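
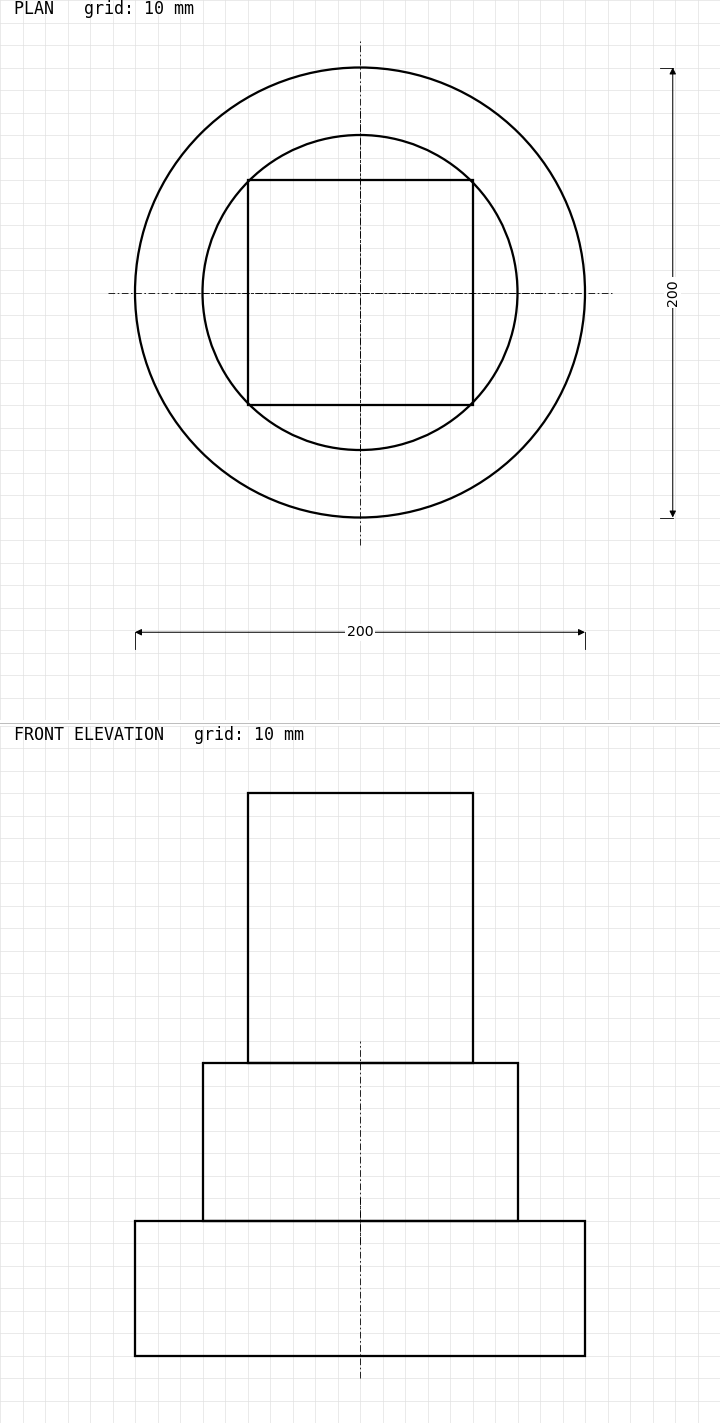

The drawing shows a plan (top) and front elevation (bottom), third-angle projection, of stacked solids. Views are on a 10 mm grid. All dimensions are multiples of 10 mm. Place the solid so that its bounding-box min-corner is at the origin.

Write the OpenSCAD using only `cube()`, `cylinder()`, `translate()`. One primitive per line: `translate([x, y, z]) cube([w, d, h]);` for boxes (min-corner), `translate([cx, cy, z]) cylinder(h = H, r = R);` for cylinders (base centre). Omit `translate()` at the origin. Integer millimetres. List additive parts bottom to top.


translate([100, 100, 0]) cylinder(h = 60, r = 100);
translate([100, 100, 60]) cylinder(h = 70, r = 70);
translate([50, 50, 130]) cube([100, 100, 120]);


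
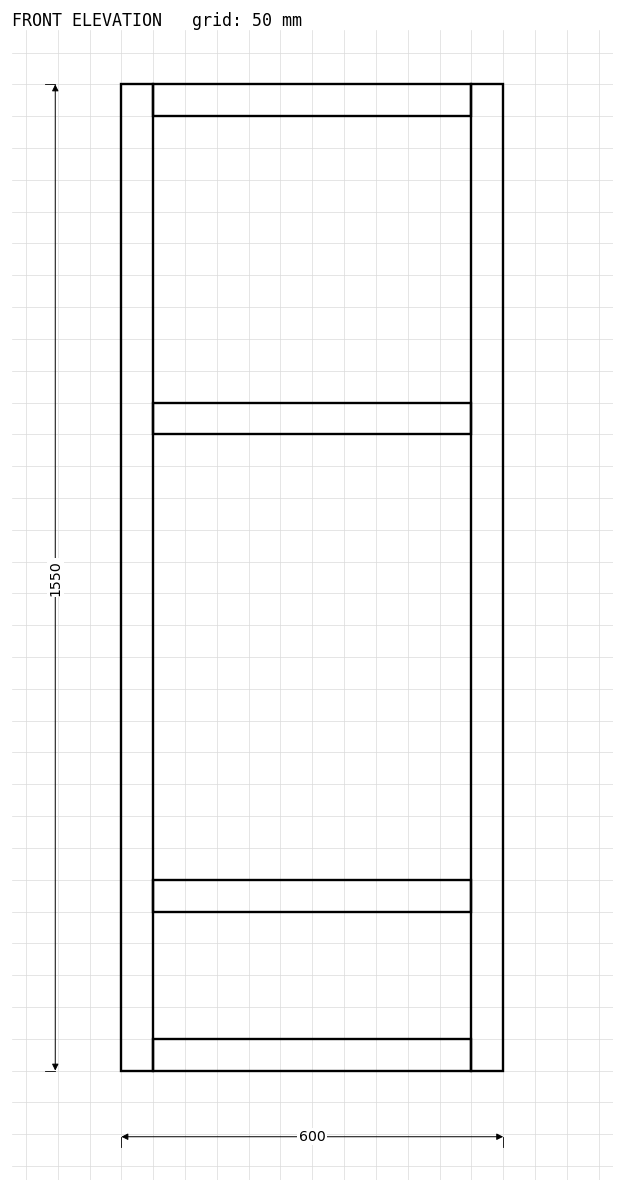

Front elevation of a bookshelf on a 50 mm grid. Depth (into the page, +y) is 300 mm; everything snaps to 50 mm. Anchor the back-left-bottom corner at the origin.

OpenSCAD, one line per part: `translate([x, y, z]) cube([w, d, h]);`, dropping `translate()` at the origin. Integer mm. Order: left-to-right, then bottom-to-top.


cube([50, 300, 1550]);
translate([50, 0, 0]) cube([500, 300, 50]);
translate([50, 0, 250]) cube([500, 300, 50]);
translate([50, 0, 1000]) cube([500, 300, 50]);
translate([50, 0, 1500]) cube([500, 300, 50]);
translate([550, 0, 0]) cube([50, 300, 1550]);


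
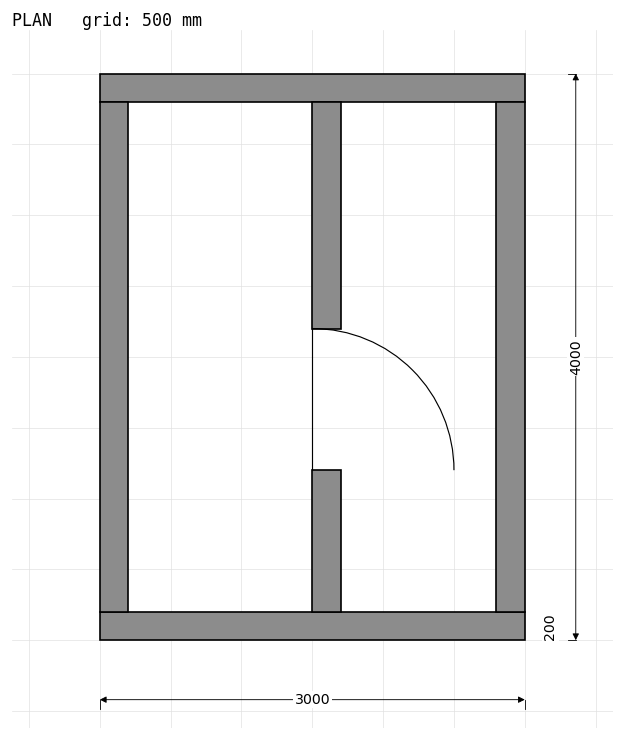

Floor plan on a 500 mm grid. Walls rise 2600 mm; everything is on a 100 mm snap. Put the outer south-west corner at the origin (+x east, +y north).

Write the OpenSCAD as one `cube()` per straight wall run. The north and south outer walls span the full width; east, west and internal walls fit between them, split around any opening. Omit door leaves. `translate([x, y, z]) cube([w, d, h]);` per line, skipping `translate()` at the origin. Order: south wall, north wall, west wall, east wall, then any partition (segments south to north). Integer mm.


cube([3000, 200, 2600]);
translate([0, 3800, 0]) cube([3000, 200, 2600]);
translate([0, 200, 0]) cube([200, 3600, 2600]);
translate([2800, 200, 0]) cube([200, 3600, 2600]);
translate([1500, 200, 0]) cube([200, 1000, 2600]);
translate([1500, 2200, 0]) cube([200, 1600, 2600]);


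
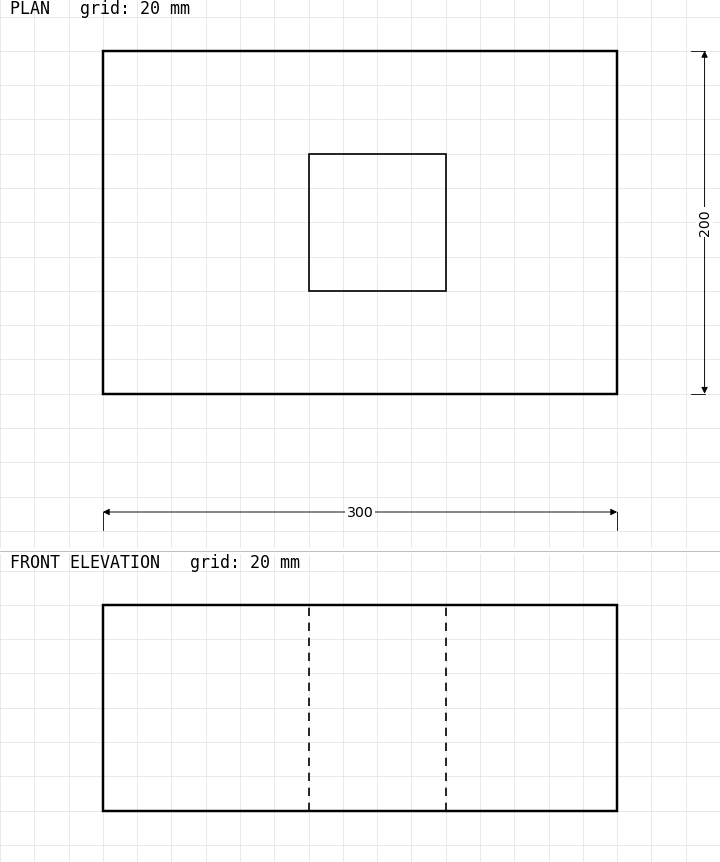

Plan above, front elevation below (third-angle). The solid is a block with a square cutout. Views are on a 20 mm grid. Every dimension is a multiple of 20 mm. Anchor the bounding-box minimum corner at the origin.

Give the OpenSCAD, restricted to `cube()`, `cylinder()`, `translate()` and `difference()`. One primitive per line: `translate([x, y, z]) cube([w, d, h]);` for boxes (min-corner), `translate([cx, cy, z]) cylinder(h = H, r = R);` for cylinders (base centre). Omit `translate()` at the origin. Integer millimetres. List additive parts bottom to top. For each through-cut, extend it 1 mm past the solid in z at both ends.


difference() {
  cube([300, 200, 120]);
  translate([120, 60, -1]) cube([80, 80, 122]);
}


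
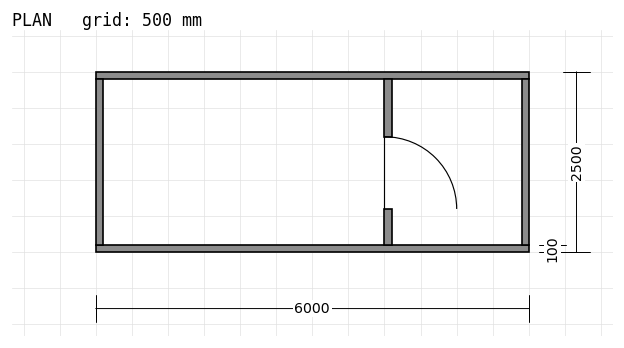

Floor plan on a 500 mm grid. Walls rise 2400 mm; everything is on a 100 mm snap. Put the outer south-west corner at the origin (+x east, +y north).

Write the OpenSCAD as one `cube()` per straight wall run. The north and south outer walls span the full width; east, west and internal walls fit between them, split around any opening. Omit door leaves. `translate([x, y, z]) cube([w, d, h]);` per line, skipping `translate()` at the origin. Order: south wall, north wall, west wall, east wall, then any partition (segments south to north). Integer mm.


cube([6000, 100, 2400]);
translate([0, 2400, 0]) cube([6000, 100, 2400]);
translate([0, 100, 0]) cube([100, 2300, 2400]);
translate([5900, 100, 0]) cube([100, 2300, 2400]);
translate([4000, 100, 0]) cube([100, 500, 2400]);
translate([4000, 1600, 0]) cube([100, 800, 2400]);


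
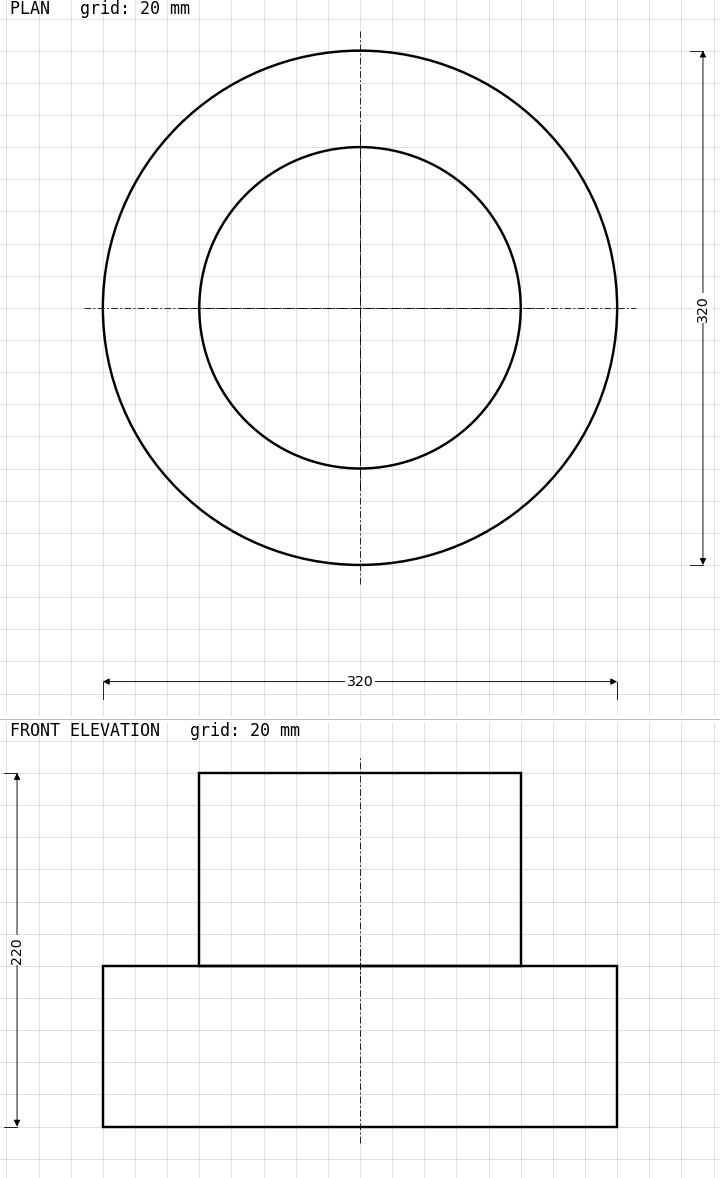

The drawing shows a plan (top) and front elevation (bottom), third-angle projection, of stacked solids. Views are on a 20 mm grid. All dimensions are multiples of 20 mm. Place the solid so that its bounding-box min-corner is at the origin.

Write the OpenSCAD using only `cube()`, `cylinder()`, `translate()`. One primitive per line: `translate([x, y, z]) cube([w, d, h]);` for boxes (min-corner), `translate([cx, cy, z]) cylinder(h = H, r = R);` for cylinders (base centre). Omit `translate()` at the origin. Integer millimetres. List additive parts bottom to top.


translate([160, 160, 0]) cylinder(h = 100, r = 160);
translate([160, 160, 100]) cylinder(h = 120, r = 100);


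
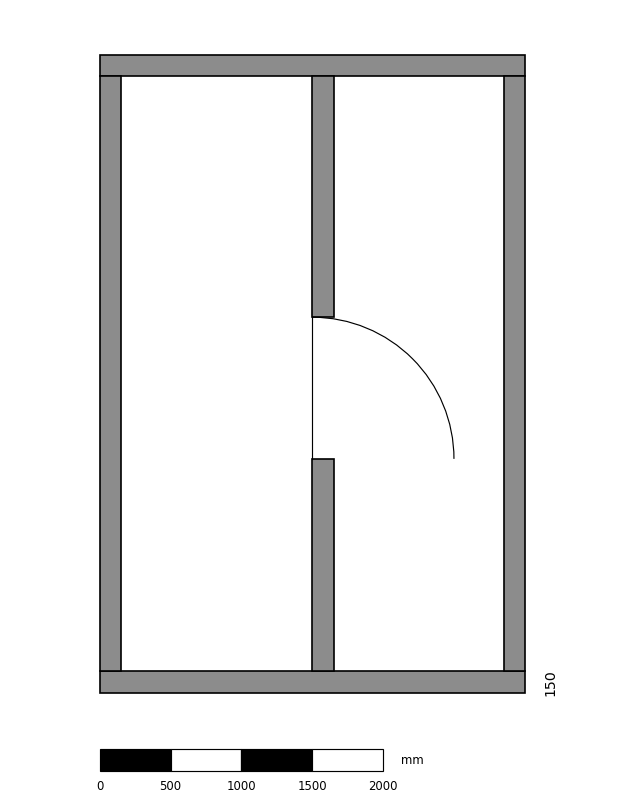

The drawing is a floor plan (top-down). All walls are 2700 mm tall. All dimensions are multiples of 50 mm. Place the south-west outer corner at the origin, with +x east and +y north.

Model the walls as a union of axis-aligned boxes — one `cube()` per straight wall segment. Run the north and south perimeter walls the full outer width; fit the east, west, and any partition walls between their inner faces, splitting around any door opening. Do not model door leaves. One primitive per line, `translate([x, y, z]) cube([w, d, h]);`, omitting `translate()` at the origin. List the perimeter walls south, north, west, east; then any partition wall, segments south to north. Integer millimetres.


cube([3000, 150, 2700]);
translate([0, 4350, 0]) cube([3000, 150, 2700]);
translate([0, 150, 0]) cube([150, 4200, 2700]);
translate([2850, 150, 0]) cube([150, 4200, 2700]);
translate([1500, 150, 0]) cube([150, 1500, 2700]);
translate([1500, 2650, 0]) cube([150, 1700, 2700]);


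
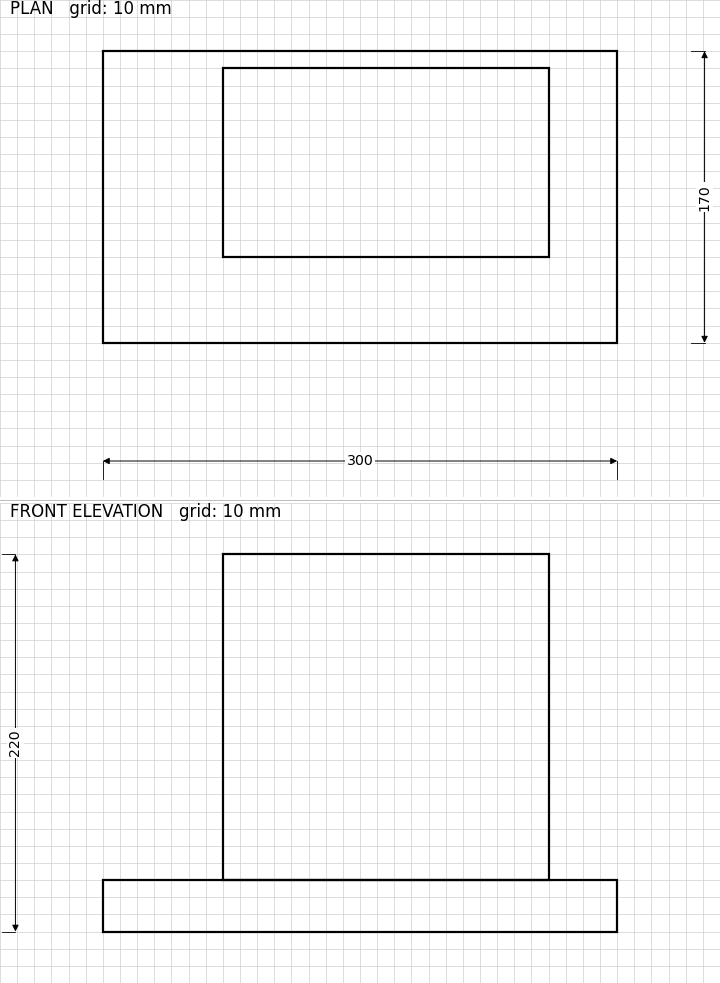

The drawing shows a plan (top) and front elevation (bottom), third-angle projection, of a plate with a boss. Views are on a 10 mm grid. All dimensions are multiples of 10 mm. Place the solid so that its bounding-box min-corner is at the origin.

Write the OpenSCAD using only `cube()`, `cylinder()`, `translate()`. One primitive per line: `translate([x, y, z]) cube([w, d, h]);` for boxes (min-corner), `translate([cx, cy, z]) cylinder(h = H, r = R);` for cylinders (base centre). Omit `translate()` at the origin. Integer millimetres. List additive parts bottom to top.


cube([300, 170, 30]);
translate([70, 50, 30]) cube([190, 110, 190]);


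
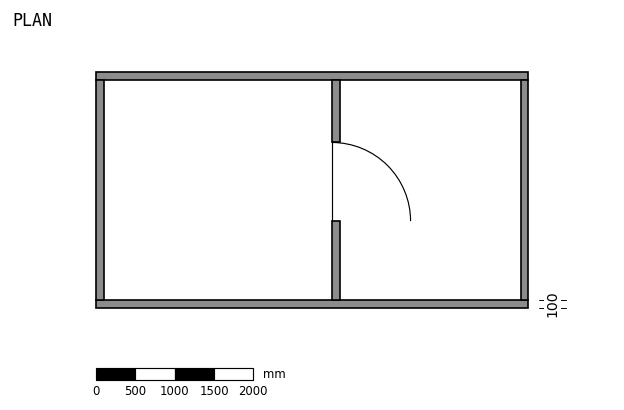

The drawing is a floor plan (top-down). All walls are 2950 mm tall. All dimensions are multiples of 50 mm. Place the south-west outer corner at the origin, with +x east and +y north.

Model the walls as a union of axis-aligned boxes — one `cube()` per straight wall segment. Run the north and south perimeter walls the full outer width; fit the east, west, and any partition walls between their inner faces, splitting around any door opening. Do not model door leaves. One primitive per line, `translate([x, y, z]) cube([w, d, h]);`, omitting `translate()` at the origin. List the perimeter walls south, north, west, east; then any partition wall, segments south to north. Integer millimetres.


cube([5500, 100, 2950]);
translate([0, 2900, 0]) cube([5500, 100, 2950]);
translate([0, 100, 0]) cube([100, 2800, 2950]);
translate([5400, 100, 0]) cube([100, 2800, 2950]);
translate([3000, 100, 0]) cube([100, 1000, 2950]);
translate([3000, 2100, 0]) cube([100, 800, 2950]);


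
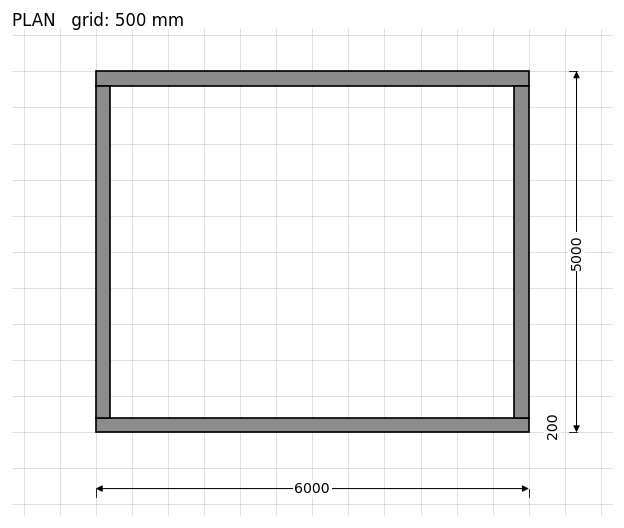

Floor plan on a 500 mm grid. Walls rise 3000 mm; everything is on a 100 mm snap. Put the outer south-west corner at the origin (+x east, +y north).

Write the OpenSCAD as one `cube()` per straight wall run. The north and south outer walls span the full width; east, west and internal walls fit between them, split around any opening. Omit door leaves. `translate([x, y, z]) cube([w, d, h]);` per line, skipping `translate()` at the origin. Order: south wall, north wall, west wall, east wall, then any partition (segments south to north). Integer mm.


cube([6000, 200, 3000]);
translate([0, 4800, 0]) cube([6000, 200, 3000]);
translate([0, 200, 0]) cube([200, 4600, 3000]);
translate([5800, 200, 0]) cube([200, 4600, 3000]);


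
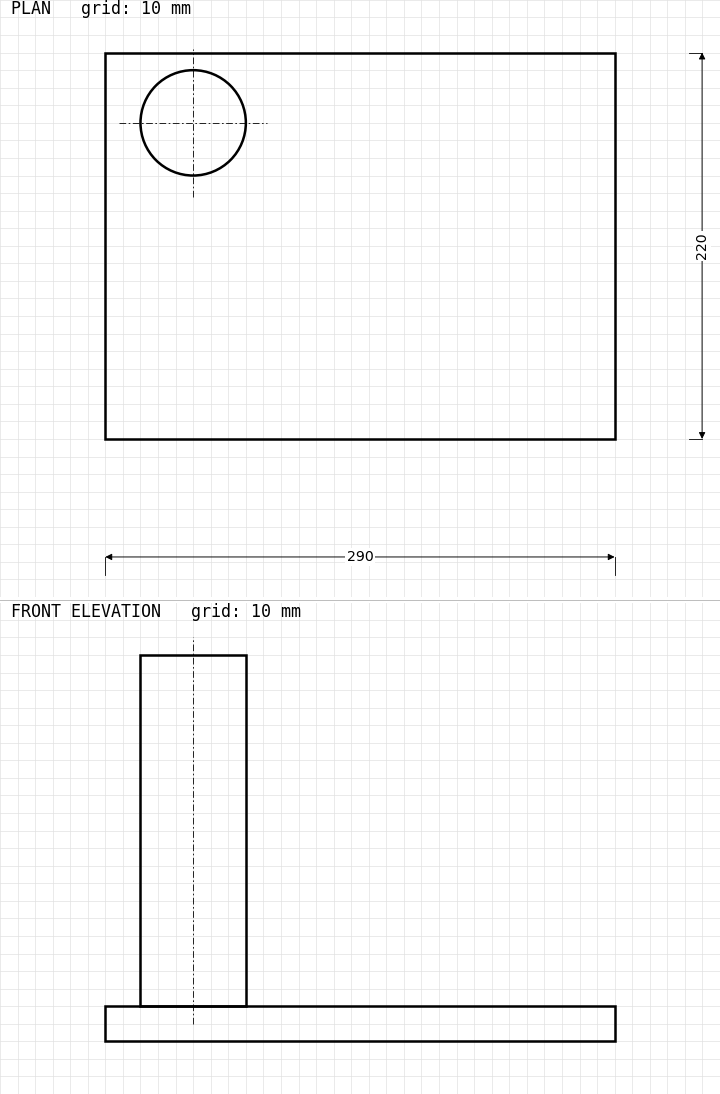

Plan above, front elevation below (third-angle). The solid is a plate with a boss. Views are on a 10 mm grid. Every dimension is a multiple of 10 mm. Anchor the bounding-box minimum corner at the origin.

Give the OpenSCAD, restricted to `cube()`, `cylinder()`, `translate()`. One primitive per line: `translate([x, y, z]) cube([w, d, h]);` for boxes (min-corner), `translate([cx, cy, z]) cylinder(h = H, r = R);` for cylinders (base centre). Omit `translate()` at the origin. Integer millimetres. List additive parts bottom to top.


cube([290, 220, 20]);
translate([50, 180, 20]) cylinder(h = 200, r = 30);


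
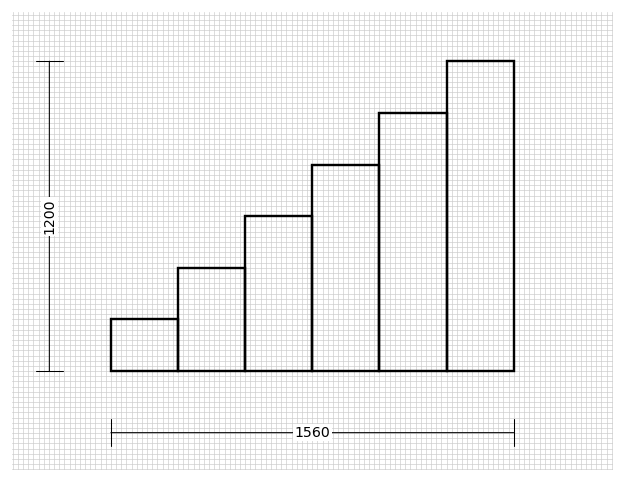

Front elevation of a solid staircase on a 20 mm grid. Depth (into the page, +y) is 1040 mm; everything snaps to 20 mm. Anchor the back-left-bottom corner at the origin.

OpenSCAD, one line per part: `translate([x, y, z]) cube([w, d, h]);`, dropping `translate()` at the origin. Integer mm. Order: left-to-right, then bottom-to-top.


cube([260, 1040, 200]);
translate([260, 0, 0]) cube([260, 1040, 400]);
translate([520, 0, 0]) cube([260, 1040, 600]);
translate([780, 0, 0]) cube([260, 1040, 800]);
translate([1040, 0, 0]) cube([260, 1040, 1000]);
translate([1300, 0, 0]) cube([260, 1040, 1200]);


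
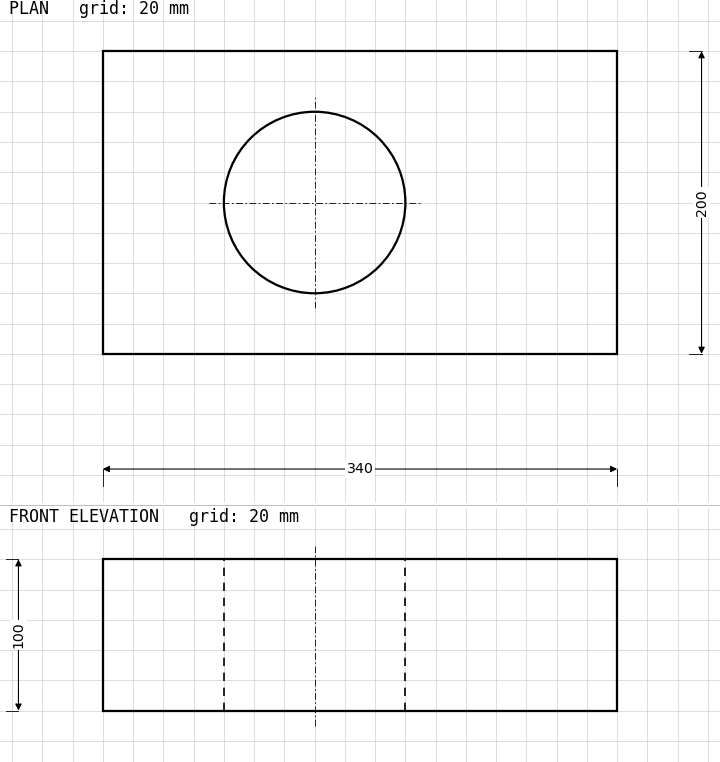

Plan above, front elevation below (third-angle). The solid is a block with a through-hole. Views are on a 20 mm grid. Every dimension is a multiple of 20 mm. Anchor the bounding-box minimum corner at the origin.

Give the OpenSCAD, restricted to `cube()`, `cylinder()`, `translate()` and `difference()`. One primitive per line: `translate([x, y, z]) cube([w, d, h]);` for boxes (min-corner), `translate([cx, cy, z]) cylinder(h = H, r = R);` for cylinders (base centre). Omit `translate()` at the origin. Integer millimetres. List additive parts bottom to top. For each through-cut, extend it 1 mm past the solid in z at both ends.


difference() {
  cube([340, 200, 100]);
  translate([140, 100, -1]) cylinder(h = 102, r = 60);
}


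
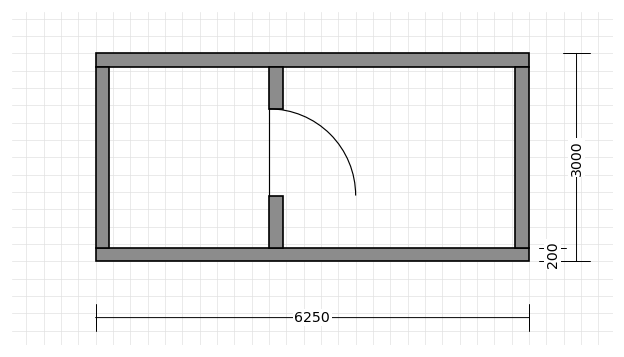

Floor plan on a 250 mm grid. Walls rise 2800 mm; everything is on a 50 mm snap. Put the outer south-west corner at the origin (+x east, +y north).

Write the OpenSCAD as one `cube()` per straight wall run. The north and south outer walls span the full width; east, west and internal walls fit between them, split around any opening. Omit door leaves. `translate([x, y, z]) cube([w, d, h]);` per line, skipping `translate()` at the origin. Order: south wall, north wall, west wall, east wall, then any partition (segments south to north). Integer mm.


cube([6250, 200, 2800]);
translate([0, 2800, 0]) cube([6250, 200, 2800]);
translate([0, 200, 0]) cube([200, 2600, 2800]);
translate([6050, 200, 0]) cube([200, 2600, 2800]);
translate([2500, 200, 0]) cube([200, 750, 2800]);
translate([2500, 2200, 0]) cube([200, 600, 2800]);


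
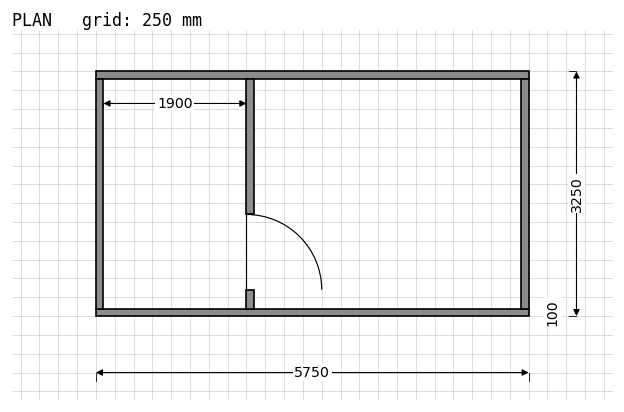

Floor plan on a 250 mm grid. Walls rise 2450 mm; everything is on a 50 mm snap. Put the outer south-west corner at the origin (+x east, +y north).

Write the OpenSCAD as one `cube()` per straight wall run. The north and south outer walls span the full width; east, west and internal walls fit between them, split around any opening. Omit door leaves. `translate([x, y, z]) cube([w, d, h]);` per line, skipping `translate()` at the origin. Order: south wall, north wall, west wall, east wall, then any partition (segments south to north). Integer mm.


cube([5750, 100, 2450]);
translate([0, 3150, 0]) cube([5750, 100, 2450]);
translate([0, 100, 0]) cube([100, 3050, 2450]);
translate([5650, 100, 0]) cube([100, 3050, 2450]);
translate([2000, 100, 0]) cube([100, 250, 2450]);
translate([2000, 1350, 0]) cube([100, 1800, 2450]);


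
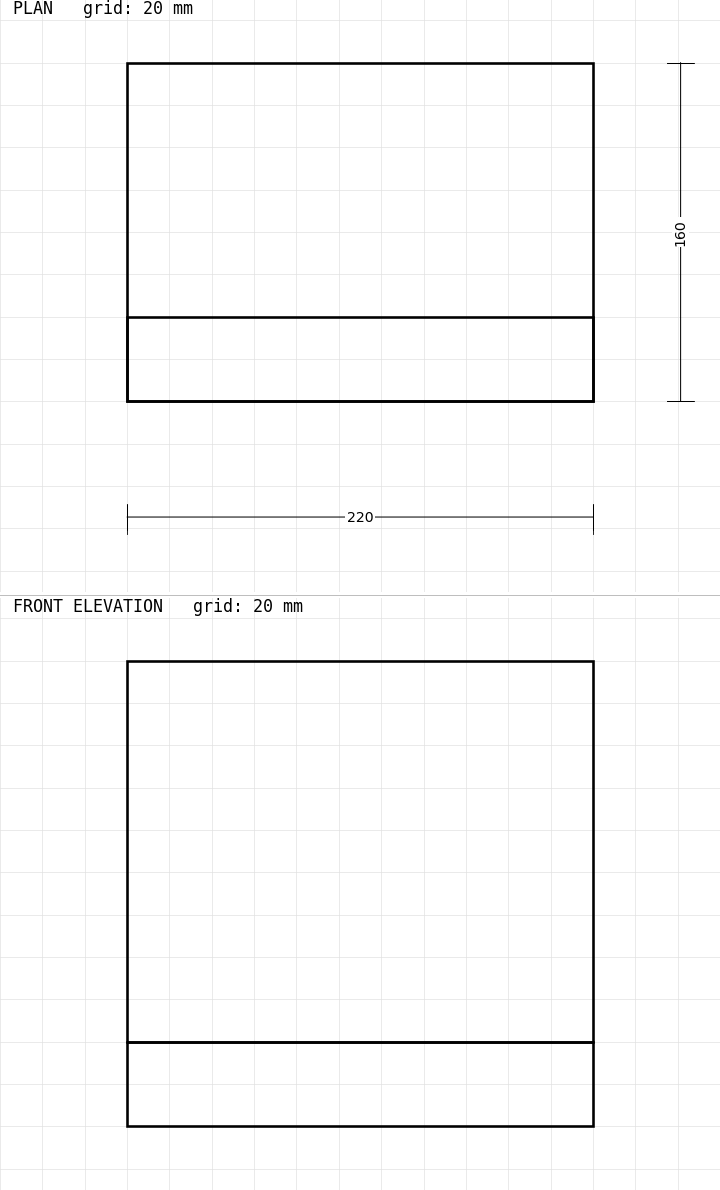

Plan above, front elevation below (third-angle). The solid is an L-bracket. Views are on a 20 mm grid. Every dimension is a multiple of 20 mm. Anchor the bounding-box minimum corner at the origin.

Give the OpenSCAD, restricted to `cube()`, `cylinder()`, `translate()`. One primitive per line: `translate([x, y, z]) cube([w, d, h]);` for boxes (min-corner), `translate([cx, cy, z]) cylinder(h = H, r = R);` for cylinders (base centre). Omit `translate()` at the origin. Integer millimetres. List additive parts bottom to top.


cube([220, 160, 40]);
translate([0, 0, 40]) cube([220, 40, 180]);


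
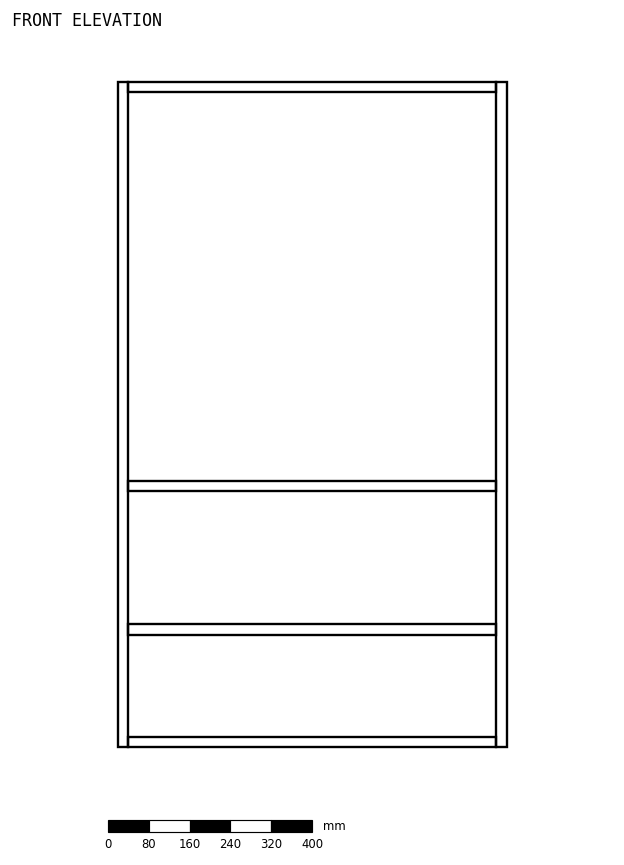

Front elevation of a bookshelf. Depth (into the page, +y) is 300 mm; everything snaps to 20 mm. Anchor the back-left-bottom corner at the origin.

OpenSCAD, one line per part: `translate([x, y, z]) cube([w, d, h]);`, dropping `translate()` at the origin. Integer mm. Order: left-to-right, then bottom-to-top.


cube([20, 300, 1300]);
translate([20, 0, 0]) cube([720, 300, 20]);
translate([20, 0, 220]) cube([720, 300, 20]);
translate([20, 0, 500]) cube([720, 300, 20]);
translate([20, 0, 1280]) cube([720, 300, 20]);
translate([740, 0, 0]) cube([20, 300, 1300]);


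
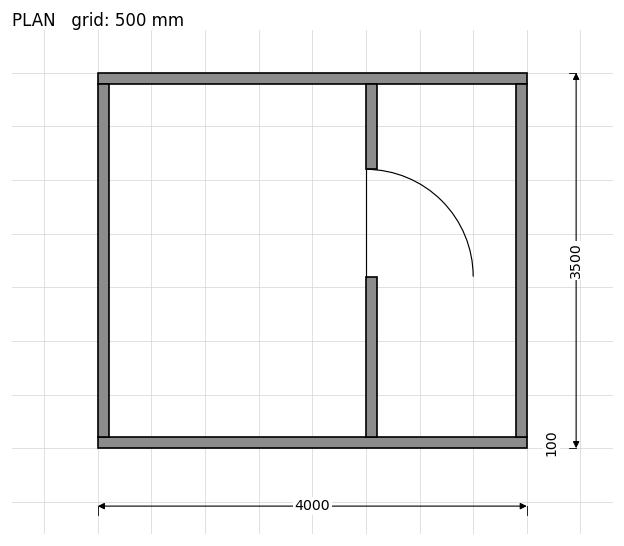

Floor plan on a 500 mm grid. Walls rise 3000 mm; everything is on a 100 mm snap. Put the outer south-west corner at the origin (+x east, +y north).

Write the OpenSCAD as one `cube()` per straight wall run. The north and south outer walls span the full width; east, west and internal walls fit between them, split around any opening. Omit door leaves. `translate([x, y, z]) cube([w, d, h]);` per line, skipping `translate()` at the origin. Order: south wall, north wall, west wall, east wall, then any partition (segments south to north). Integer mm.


cube([4000, 100, 3000]);
translate([0, 3400, 0]) cube([4000, 100, 3000]);
translate([0, 100, 0]) cube([100, 3300, 3000]);
translate([3900, 100, 0]) cube([100, 3300, 3000]);
translate([2500, 100, 0]) cube([100, 1500, 3000]);
translate([2500, 2600, 0]) cube([100, 800, 3000]);


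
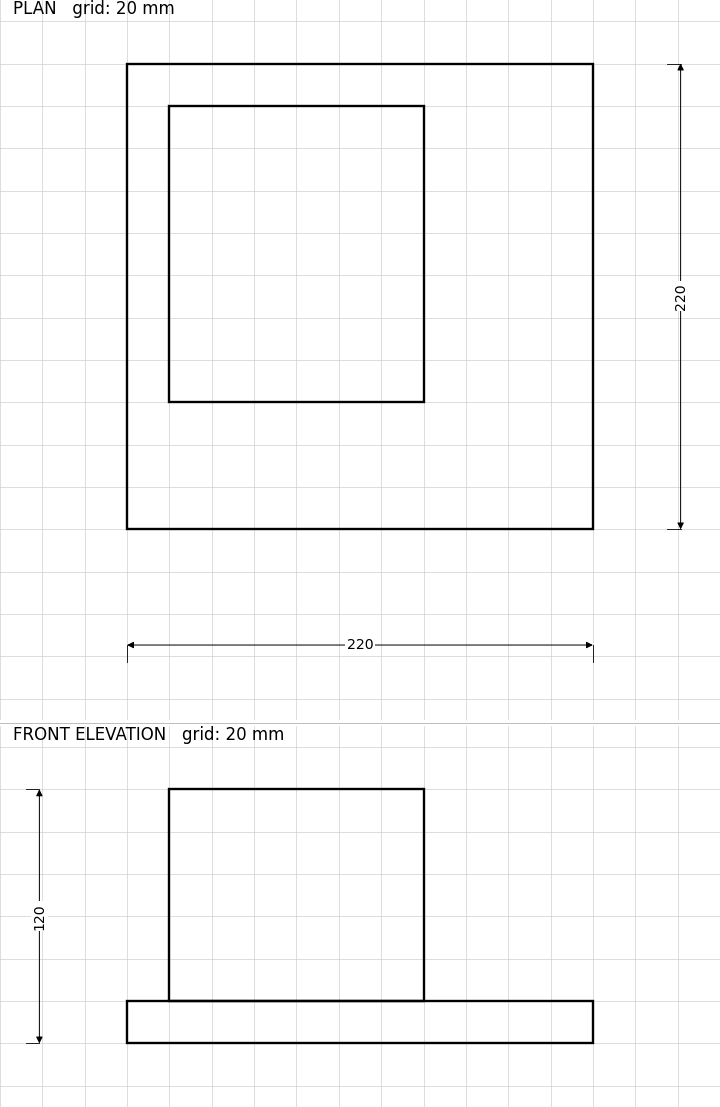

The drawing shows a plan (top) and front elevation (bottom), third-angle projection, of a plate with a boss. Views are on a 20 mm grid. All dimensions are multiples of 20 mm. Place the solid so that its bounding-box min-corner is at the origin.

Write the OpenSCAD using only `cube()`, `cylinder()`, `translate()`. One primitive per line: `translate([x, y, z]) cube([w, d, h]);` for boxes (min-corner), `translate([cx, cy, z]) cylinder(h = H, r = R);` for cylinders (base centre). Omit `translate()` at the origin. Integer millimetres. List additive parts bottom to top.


cube([220, 220, 20]);
translate([20, 60, 20]) cube([120, 140, 100]);


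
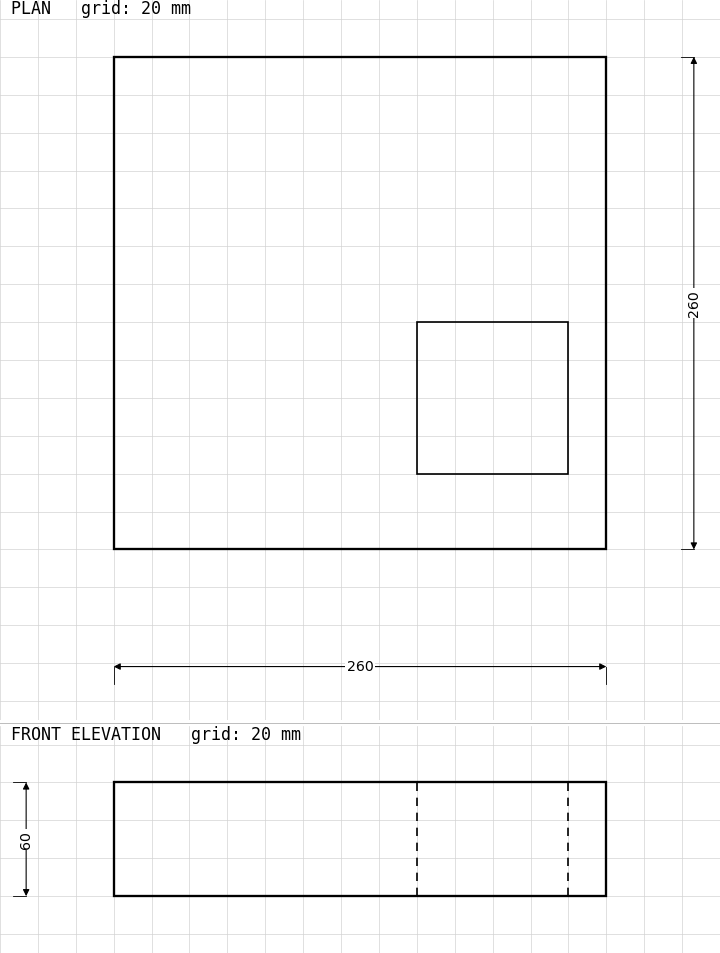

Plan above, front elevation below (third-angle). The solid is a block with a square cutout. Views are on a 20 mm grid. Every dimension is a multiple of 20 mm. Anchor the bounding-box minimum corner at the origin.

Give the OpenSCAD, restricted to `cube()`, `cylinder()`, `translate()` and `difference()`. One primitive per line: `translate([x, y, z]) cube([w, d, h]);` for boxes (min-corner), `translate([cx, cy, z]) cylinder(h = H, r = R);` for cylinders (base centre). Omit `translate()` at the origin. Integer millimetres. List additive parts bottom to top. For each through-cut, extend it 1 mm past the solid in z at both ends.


difference() {
  cube([260, 260, 60]);
  translate([160, 40, -1]) cube([80, 80, 62]);
}


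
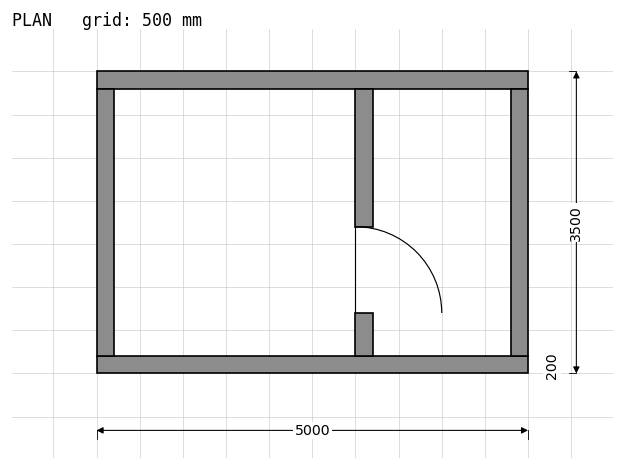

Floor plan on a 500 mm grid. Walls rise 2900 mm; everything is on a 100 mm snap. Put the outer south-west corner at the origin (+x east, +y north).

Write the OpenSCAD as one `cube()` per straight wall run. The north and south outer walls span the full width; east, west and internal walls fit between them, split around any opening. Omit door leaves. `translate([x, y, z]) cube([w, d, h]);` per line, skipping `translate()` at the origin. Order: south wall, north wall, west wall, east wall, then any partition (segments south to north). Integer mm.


cube([5000, 200, 2900]);
translate([0, 3300, 0]) cube([5000, 200, 2900]);
translate([0, 200, 0]) cube([200, 3100, 2900]);
translate([4800, 200, 0]) cube([200, 3100, 2900]);
translate([3000, 200, 0]) cube([200, 500, 2900]);
translate([3000, 1700, 0]) cube([200, 1600, 2900]);


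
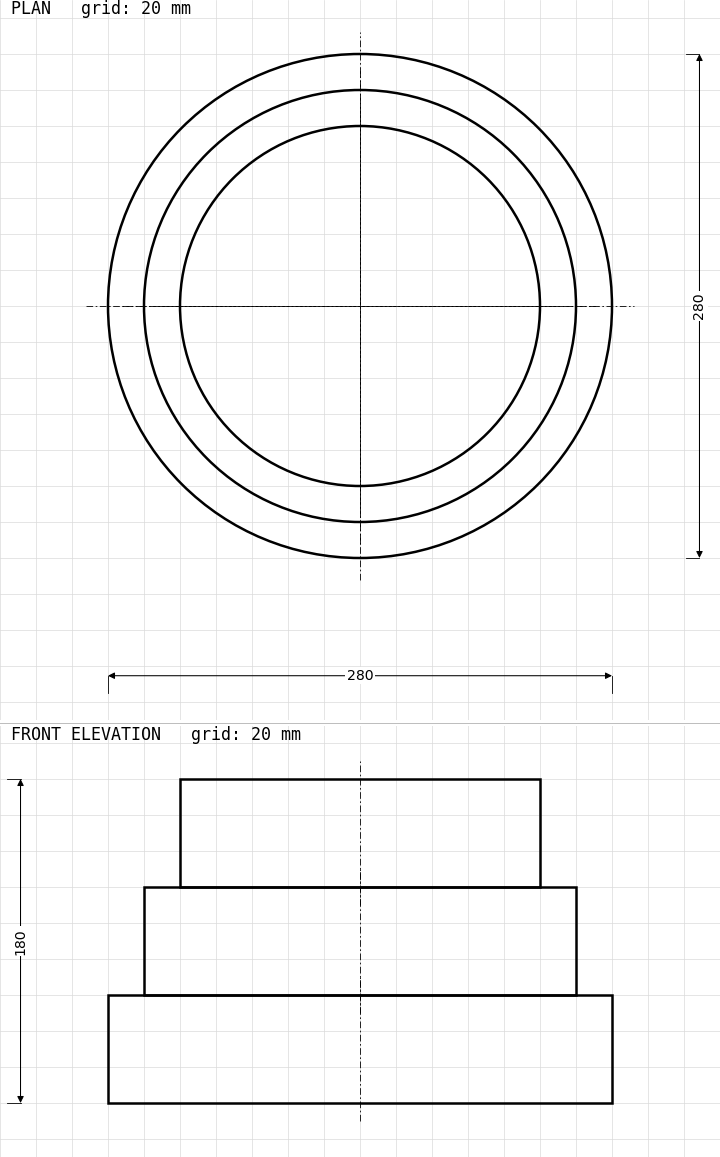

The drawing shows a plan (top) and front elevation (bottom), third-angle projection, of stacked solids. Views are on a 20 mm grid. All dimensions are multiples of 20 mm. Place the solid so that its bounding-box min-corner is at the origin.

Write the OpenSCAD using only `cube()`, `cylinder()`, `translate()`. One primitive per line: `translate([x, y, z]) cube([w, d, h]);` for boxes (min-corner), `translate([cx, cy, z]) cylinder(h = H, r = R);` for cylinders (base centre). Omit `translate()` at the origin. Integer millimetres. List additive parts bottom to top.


translate([140, 140, 0]) cylinder(h = 60, r = 140);
translate([140, 140, 60]) cylinder(h = 60, r = 120);
translate([140, 140, 120]) cylinder(h = 60, r = 100);


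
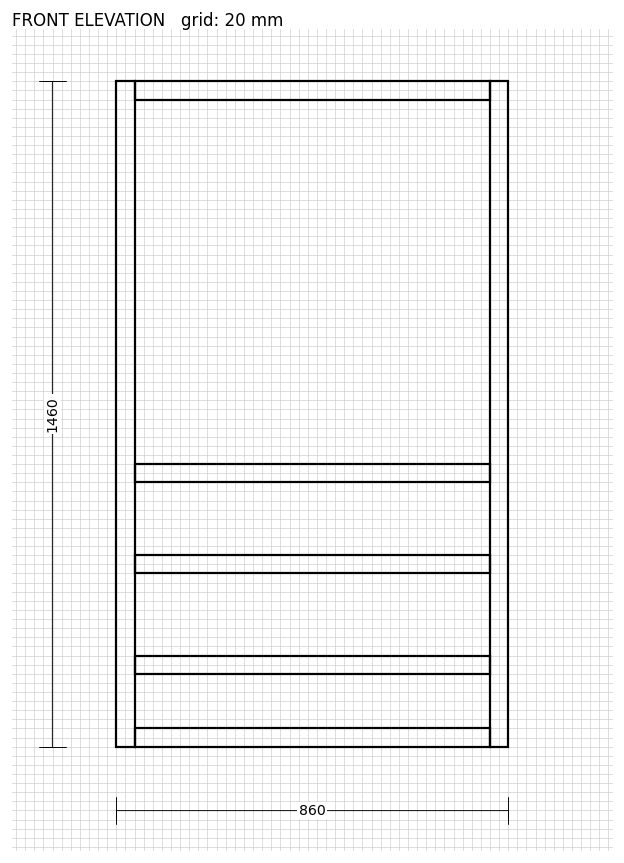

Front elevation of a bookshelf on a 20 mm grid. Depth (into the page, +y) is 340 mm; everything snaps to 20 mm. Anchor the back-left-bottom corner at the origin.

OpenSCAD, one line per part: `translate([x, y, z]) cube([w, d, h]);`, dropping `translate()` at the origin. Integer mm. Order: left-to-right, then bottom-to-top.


cube([40, 340, 1460]);
translate([40, 0, 0]) cube([780, 340, 40]);
translate([40, 0, 160]) cube([780, 340, 40]);
translate([40, 0, 380]) cube([780, 340, 40]);
translate([40, 0, 580]) cube([780, 340, 40]);
translate([40, 0, 1420]) cube([780, 340, 40]);
translate([820, 0, 0]) cube([40, 340, 1460]);


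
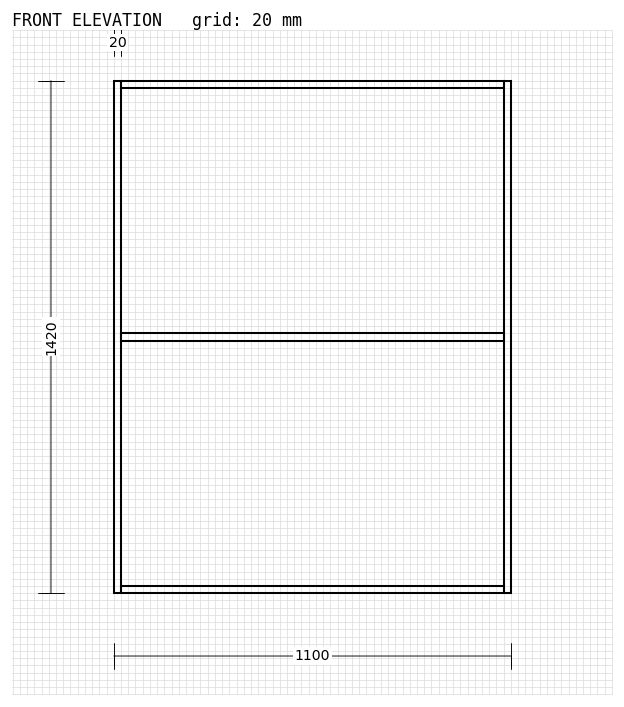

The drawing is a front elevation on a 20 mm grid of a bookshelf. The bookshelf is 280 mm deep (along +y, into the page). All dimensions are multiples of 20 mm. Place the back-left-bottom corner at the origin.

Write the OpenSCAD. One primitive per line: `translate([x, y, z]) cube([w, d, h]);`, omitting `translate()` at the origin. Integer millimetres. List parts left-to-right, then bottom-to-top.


cube([20, 280, 1420]);
translate([20, 0, 0]) cube([1060, 280, 20]);
translate([20, 0, 700]) cube([1060, 280, 20]);
translate([20, 0, 1400]) cube([1060, 280, 20]);
translate([1080, 0, 0]) cube([20, 280, 1420]);


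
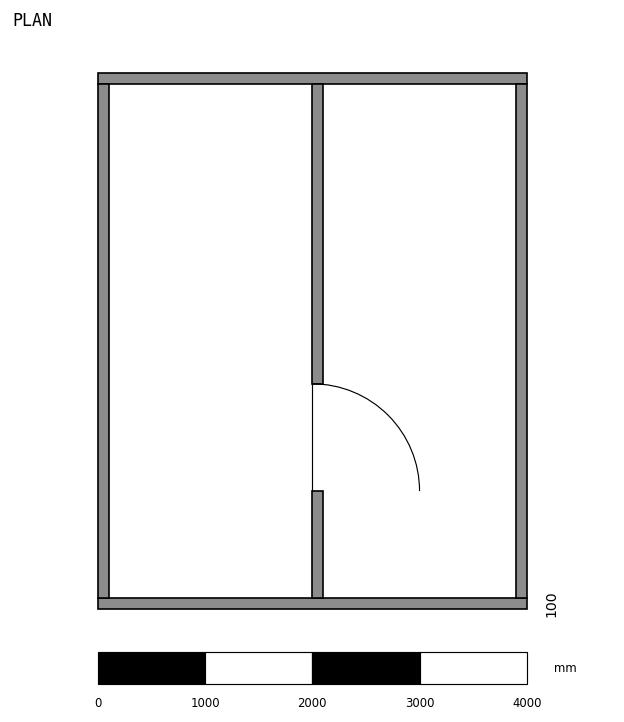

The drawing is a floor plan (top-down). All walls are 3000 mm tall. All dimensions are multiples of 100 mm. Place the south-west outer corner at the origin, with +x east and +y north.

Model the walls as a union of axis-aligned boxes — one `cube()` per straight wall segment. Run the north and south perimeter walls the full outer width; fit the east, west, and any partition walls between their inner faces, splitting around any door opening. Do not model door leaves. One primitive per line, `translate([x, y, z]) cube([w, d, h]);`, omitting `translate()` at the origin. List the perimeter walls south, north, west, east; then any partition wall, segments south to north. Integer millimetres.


cube([4000, 100, 3000]);
translate([0, 4900, 0]) cube([4000, 100, 3000]);
translate([0, 100, 0]) cube([100, 4800, 3000]);
translate([3900, 100, 0]) cube([100, 4800, 3000]);
translate([2000, 100, 0]) cube([100, 1000, 3000]);
translate([2000, 2100, 0]) cube([100, 2800, 3000]);


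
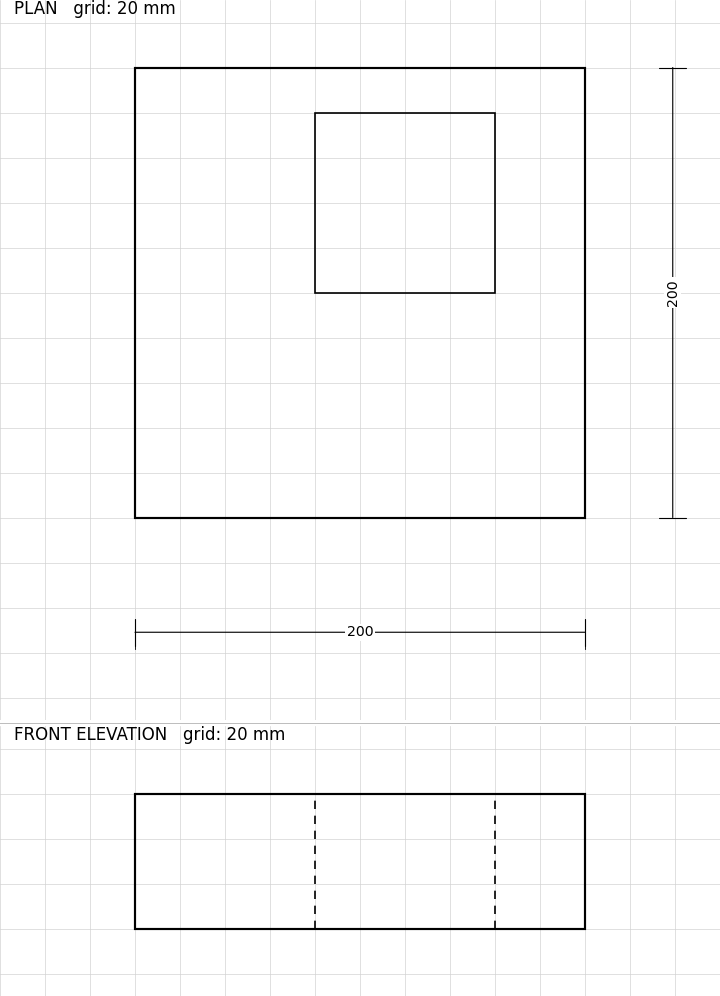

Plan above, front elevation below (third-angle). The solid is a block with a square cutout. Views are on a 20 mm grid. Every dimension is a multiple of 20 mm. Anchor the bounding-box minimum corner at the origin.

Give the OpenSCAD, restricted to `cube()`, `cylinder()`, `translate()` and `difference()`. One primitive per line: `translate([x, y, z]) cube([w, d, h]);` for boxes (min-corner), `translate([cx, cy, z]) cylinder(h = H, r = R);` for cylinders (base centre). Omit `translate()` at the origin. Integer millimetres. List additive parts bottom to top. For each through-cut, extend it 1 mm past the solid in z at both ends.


difference() {
  cube([200, 200, 60]);
  translate([80, 100, -1]) cube([80, 80, 62]);
}


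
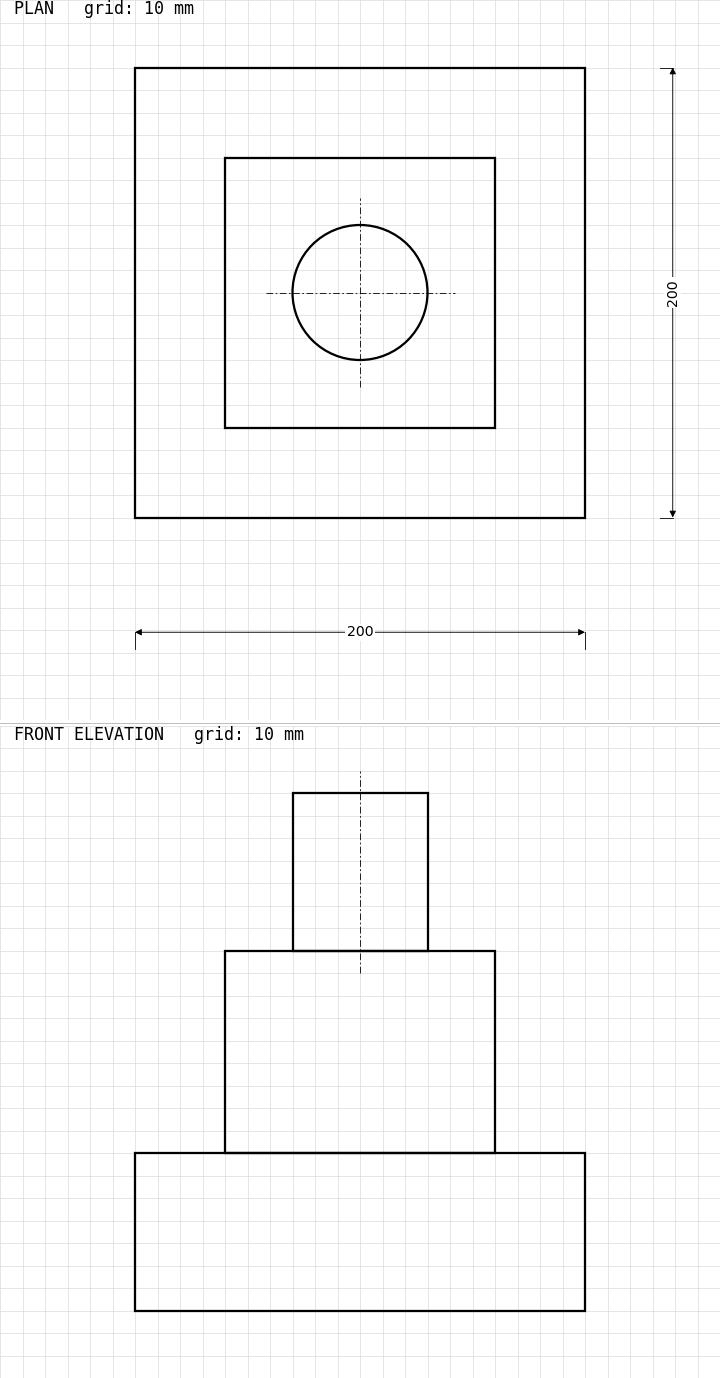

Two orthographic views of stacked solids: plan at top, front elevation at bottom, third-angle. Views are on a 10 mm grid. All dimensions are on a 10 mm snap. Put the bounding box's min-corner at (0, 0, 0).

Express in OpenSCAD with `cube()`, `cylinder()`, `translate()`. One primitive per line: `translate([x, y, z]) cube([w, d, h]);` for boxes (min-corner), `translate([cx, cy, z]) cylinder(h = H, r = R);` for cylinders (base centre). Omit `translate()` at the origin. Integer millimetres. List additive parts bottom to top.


cube([200, 200, 70]);
translate([40, 40, 70]) cube([120, 120, 90]);
translate([100, 100, 160]) cylinder(h = 70, r = 30);


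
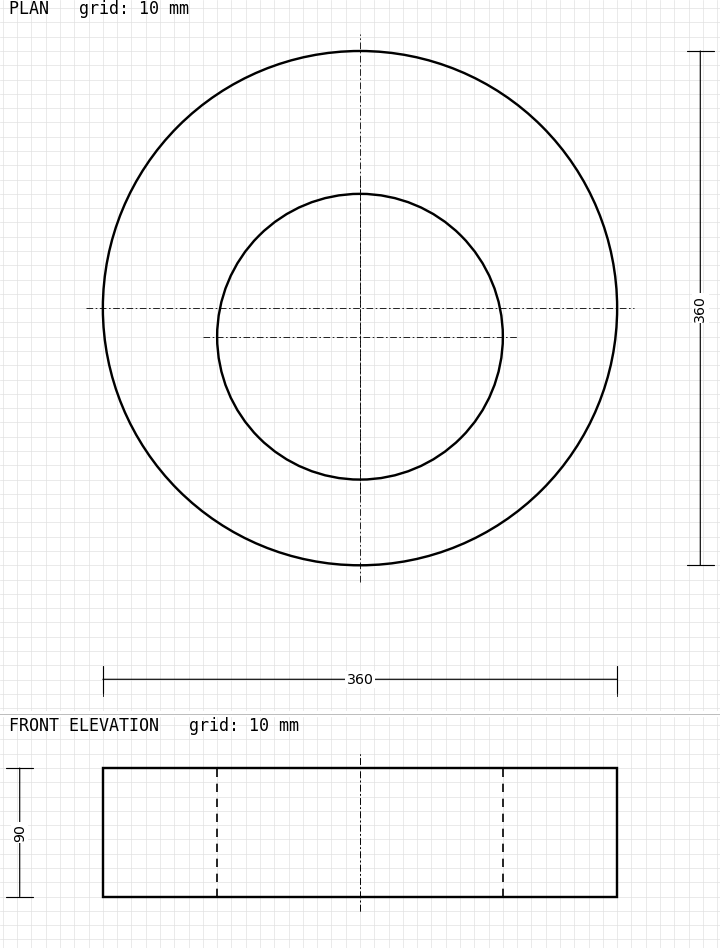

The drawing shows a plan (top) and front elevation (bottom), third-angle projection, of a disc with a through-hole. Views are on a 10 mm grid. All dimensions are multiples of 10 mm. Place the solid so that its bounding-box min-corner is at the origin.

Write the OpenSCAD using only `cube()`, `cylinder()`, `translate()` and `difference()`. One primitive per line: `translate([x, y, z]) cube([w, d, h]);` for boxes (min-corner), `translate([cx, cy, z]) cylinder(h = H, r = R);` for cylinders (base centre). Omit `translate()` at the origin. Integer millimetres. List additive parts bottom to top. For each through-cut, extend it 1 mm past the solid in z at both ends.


difference() {
  translate([180, 180, 0]) cylinder(h = 90, r = 180);
  translate([180, 160, -1]) cylinder(h = 92, r = 100);
}


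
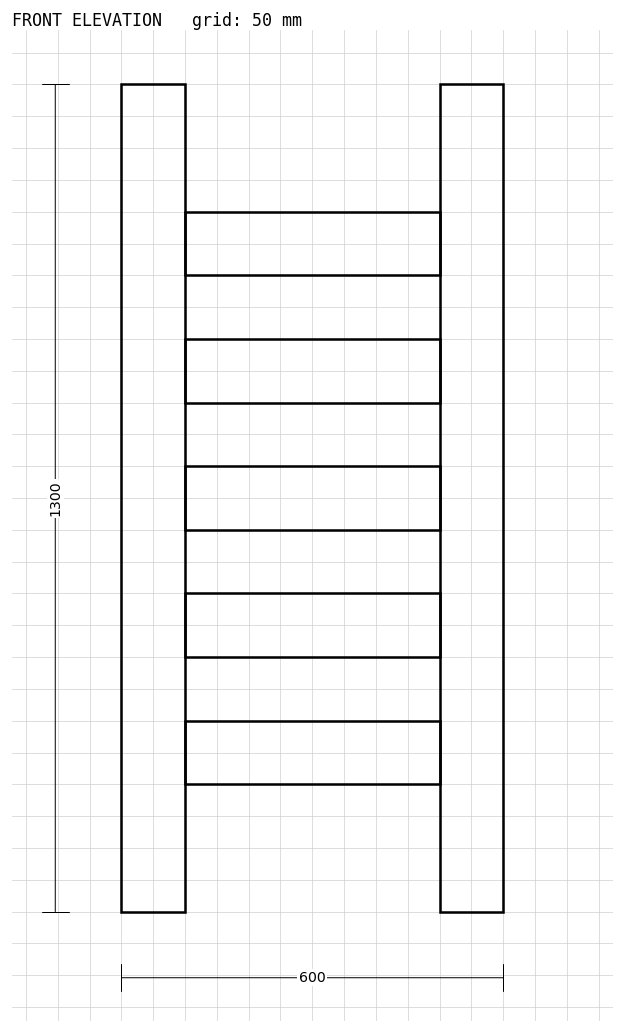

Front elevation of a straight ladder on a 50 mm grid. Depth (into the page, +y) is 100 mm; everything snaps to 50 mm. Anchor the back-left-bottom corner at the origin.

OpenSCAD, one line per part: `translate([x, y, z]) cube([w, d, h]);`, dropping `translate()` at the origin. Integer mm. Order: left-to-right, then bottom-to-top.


cube([100, 100, 1300]);
translate([100, 0, 200]) cube([400, 100, 100]);
translate([100, 0, 400]) cube([400, 100, 100]);
translate([100, 0, 600]) cube([400, 100, 100]);
translate([100, 0, 800]) cube([400, 100, 100]);
translate([100, 0, 1000]) cube([400, 100, 100]);
translate([500, 0, 0]) cube([100, 100, 1300]);


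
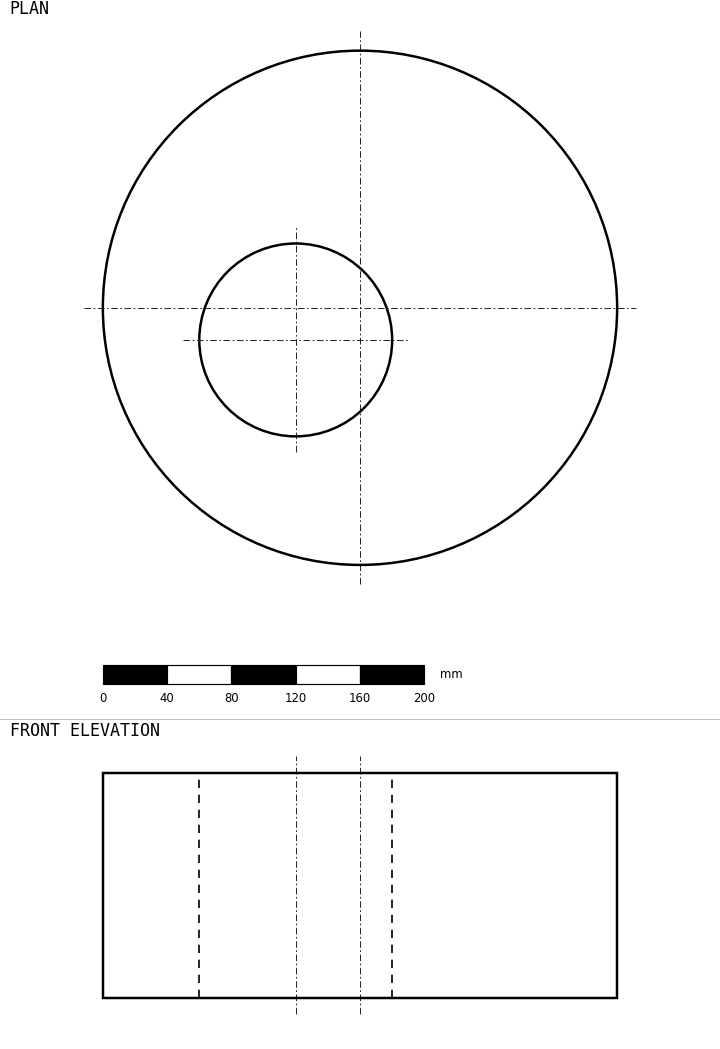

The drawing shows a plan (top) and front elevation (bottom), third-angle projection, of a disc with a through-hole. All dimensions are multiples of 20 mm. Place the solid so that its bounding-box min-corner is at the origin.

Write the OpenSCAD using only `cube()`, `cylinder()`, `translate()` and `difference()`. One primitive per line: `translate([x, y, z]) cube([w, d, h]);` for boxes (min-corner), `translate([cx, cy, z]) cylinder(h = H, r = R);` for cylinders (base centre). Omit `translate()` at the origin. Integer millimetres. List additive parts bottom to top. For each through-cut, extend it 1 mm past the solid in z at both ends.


difference() {
  translate([160, 160, 0]) cylinder(h = 140, r = 160);
  translate([120, 140, -1]) cylinder(h = 142, r = 60);
}


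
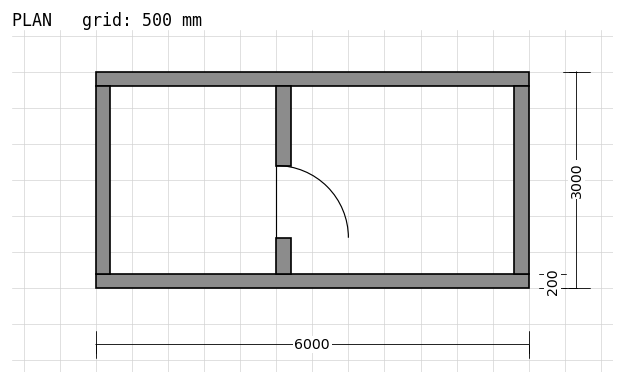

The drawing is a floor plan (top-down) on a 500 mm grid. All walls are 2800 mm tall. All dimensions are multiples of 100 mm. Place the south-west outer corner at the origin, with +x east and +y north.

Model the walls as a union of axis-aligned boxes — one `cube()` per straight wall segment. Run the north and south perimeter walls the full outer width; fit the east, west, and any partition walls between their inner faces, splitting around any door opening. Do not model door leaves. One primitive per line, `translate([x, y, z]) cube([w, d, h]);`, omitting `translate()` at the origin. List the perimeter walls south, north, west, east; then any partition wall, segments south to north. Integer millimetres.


cube([6000, 200, 2800]);
translate([0, 2800, 0]) cube([6000, 200, 2800]);
translate([0, 200, 0]) cube([200, 2600, 2800]);
translate([5800, 200, 0]) cube([200, 2600, 2800]);
translate([2500, 200, 0]) cube([200, 500, 2800]);
translate([2500, 1700, 0]) cube([200, 1100, 2800]);


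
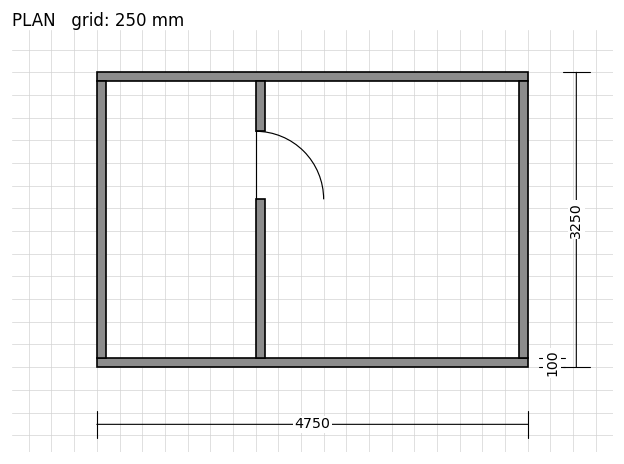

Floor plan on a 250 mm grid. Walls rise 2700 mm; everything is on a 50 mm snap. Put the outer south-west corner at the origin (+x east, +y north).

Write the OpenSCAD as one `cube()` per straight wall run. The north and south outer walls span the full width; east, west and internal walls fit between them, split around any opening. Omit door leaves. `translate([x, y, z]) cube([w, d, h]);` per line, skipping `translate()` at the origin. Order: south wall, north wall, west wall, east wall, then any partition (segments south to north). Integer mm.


cube([4750, 100, 2700]);
translate([0, 3150, 0]) cube([4750, 100, 2700]);
translate([0, 100, 0]) cube([100, 3050, 2700]);
translate([4650, 100, 0]) cube([100, 3050, 2700]);
translate([1750, 100, 0]) cube([100, 1750, 2700]);
translate([1750, 2600, 0]) cube([100, 550, 2700]);


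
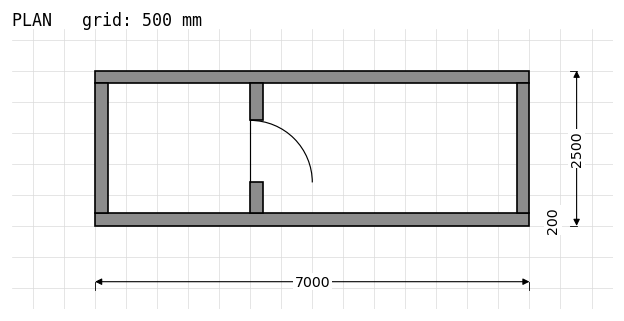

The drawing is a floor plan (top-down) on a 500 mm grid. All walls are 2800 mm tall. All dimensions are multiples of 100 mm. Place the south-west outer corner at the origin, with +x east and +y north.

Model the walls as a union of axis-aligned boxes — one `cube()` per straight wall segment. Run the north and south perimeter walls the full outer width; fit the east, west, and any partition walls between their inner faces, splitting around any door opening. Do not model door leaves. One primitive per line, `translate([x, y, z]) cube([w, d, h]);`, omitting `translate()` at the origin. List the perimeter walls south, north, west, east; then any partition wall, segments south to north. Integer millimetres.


cube([7000, 200, 2800]);
translate([0, 2300, 0]) cube([7000, 200, 2800]);
translate([0, 200, 0]) cube([200, 2100, 2800]);
translate([6800, 200, 0]) cube([200, 2100, 2800]);
translate([2500, 200, 0]) cube([200, 500, 2800]);
translate([2500, 1700, 0]) cube([200, 600, 2800]);


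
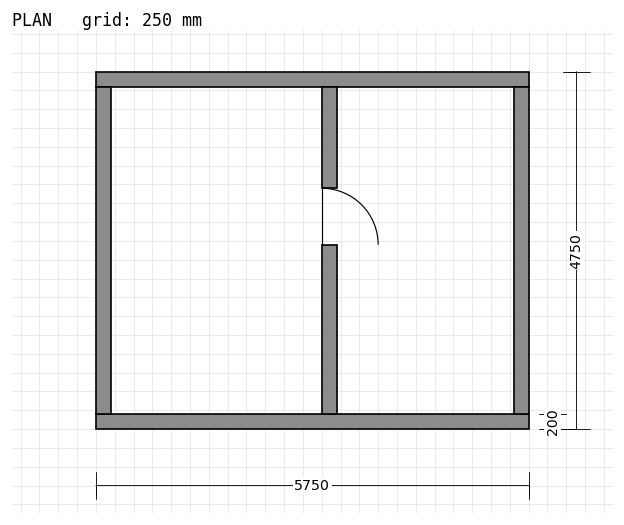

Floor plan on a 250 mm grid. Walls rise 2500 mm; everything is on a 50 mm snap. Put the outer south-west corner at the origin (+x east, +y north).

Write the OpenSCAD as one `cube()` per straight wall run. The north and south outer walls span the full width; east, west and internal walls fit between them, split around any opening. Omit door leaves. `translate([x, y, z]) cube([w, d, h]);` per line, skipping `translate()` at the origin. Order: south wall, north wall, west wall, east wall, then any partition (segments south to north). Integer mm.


cube([5750, 200, 2500]);
translate([0, 4550, 0]) cube([5750, 200, 2500]);
translate([0, 200, 0]) cube([200, 4350, 2500]);
translate([5550, 200, 0]) cube([200, 4350, 2500]);
translate([3000, 200, 0]) cube([200, 2250, 2500]);
translate([3000, 3200, 0]) cube([200, 1350, 2500]);


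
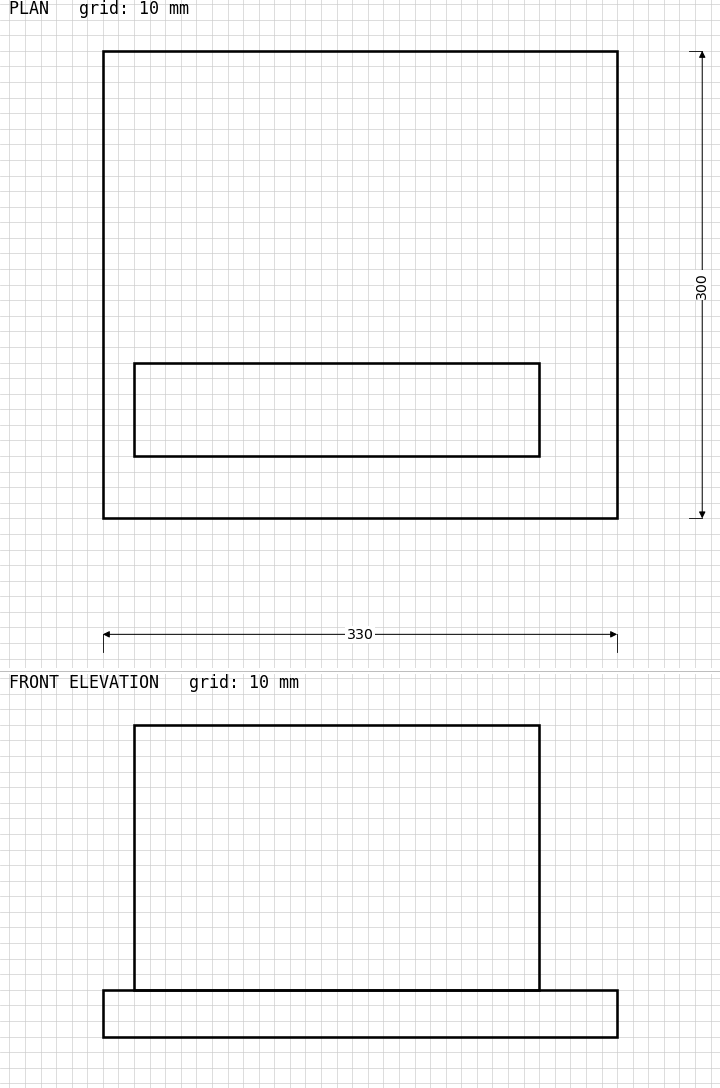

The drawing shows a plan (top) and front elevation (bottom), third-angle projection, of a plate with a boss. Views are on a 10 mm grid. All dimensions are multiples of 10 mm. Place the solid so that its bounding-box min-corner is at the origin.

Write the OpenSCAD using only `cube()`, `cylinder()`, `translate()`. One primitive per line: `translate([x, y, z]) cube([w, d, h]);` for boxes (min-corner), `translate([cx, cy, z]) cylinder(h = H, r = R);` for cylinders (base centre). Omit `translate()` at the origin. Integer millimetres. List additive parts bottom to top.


cube([330, 300, 30]);
translate([20, 40, 30]) cube([260, 60, 170]);


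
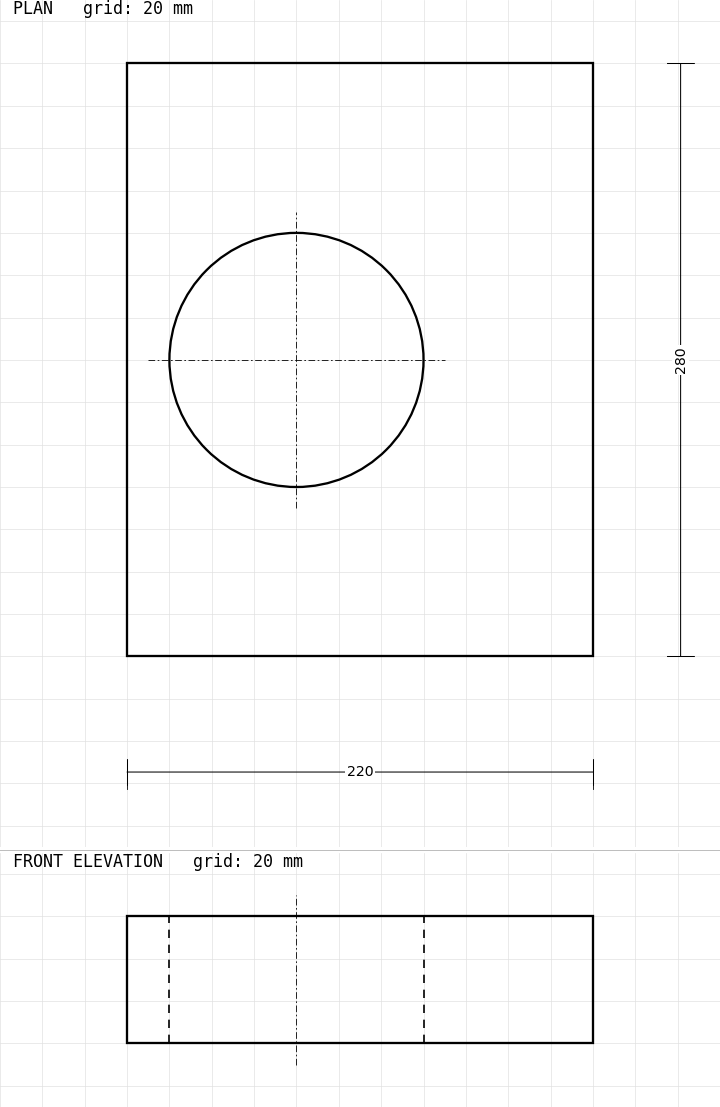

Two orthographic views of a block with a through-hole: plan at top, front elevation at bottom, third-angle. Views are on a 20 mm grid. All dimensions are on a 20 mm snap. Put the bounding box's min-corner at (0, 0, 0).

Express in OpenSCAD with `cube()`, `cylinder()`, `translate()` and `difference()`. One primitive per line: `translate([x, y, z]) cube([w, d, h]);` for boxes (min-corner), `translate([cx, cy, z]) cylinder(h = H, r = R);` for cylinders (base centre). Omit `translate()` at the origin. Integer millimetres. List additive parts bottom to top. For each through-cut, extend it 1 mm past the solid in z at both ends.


difference() {
  cube([220, 280, 60]);
  translate([80, 140, -1]) cylinder(h = 62, r = 60);
}


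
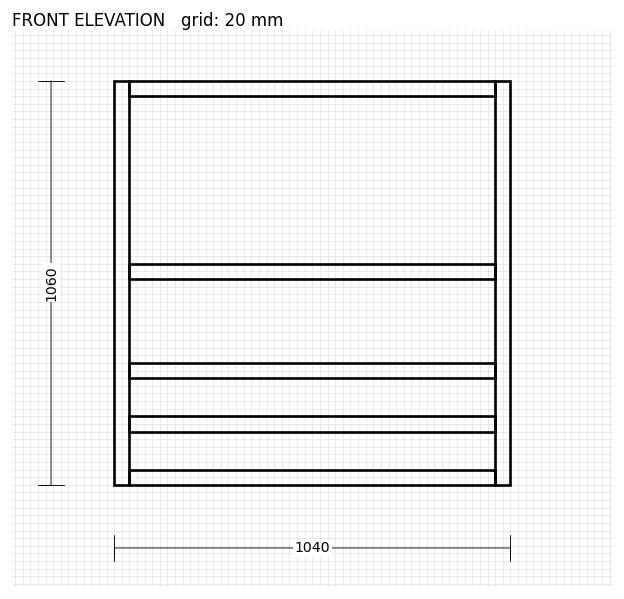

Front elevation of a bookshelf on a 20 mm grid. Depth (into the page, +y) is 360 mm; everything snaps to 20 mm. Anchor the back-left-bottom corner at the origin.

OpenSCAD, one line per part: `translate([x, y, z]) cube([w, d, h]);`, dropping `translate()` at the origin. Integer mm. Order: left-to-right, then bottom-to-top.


cube([40, 360, 1060]);
translate([40, 0, 0]) cube([960, 360, 40]);
translate([40, 0, 140]) cube([960, 360, 40]);
translate([40, 0, 280]) cube([960, 360, 40]);
translate([40, 0, 540]) cube([960, 360, 40]);
translate([40, 0, 1020]) cube([960, 360, 40]);
translate([1000, 0, 0]) cube([40, 360, 1060]);


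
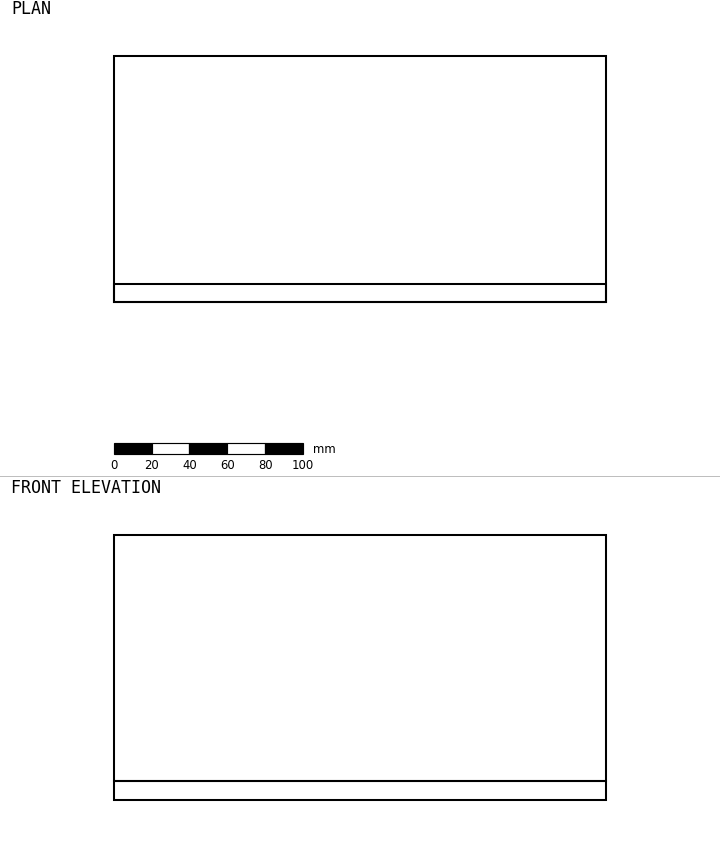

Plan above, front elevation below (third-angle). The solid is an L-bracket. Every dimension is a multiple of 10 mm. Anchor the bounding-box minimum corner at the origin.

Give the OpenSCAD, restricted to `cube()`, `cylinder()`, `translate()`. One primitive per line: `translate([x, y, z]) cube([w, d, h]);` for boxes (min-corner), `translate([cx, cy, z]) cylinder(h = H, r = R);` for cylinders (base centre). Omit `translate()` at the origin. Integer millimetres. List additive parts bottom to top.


cube([260, 130, 10]);
translate([0, 0, 10]) cube([260, 10, 130]);
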